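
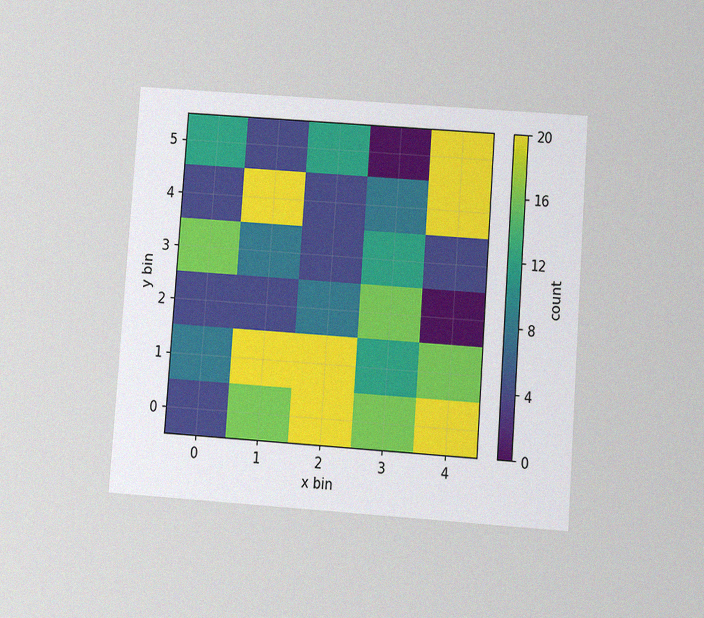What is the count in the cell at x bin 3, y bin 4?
The chart is tilted about 4° clockwise and viewed slightly from below, with some photo noise. Matching the cell (3, 4) against the colorbar gives 8.

8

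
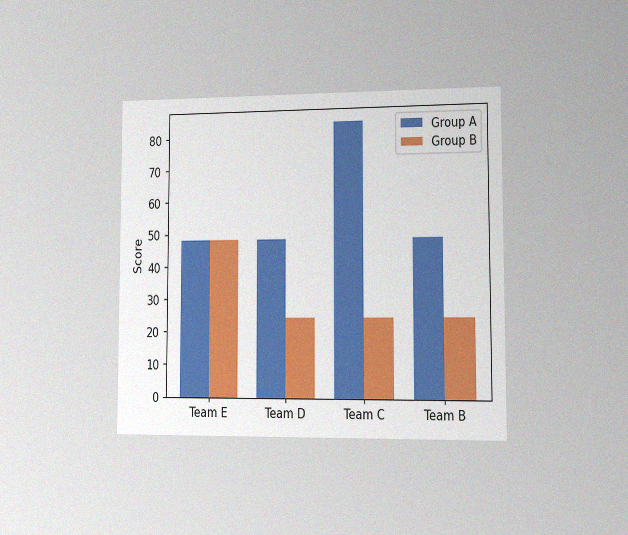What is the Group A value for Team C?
84

The chart is viewed slightly from the right, with some photo noise. The Group A bar at Team C reaches 84 on the y-axis.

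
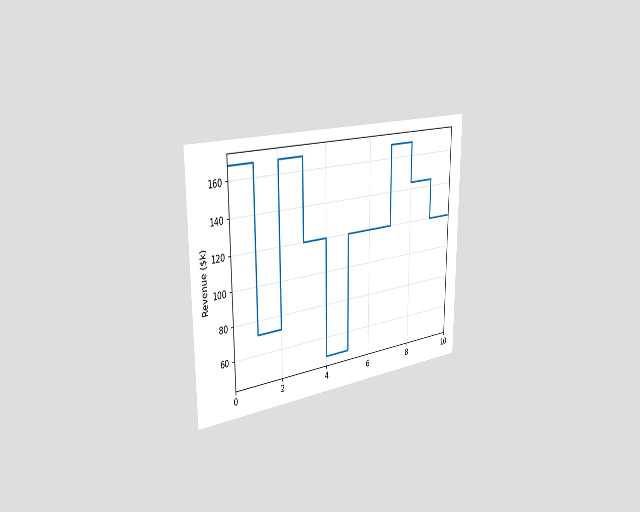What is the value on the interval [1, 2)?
$72k

The chart is viewed slightly from the left. On [1, 2) the step sits at $72k.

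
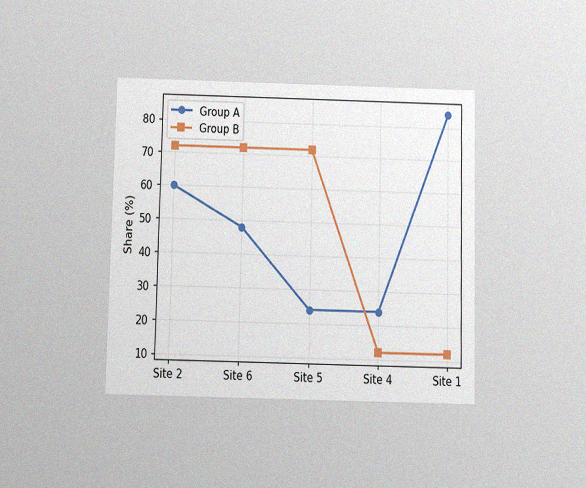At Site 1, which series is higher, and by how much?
The chart is viewed slightly from below, with some photo noise. At Site 1, Group A sits above the other line by 72%.

Group A, by 72%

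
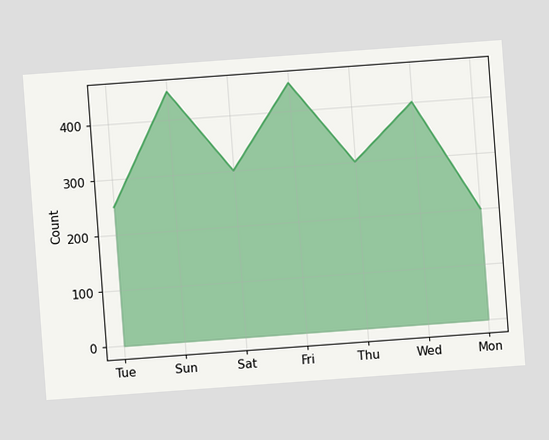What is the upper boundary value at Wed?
The chart is tilted about 4° counter-clockwise. At Wed the upper boundary is at 400.

400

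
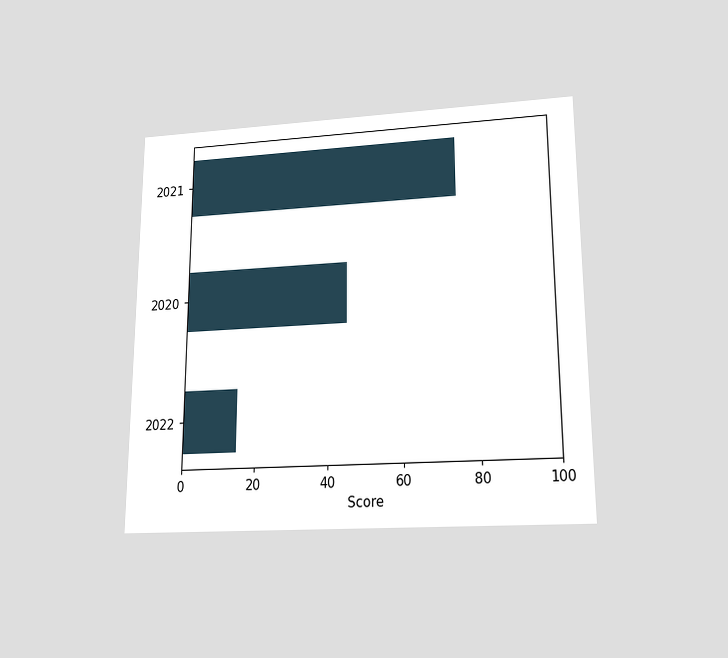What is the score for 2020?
The chart is viewed slightly from below. Reading along the chart's x-axis, the 2020 bar reaches 45.

45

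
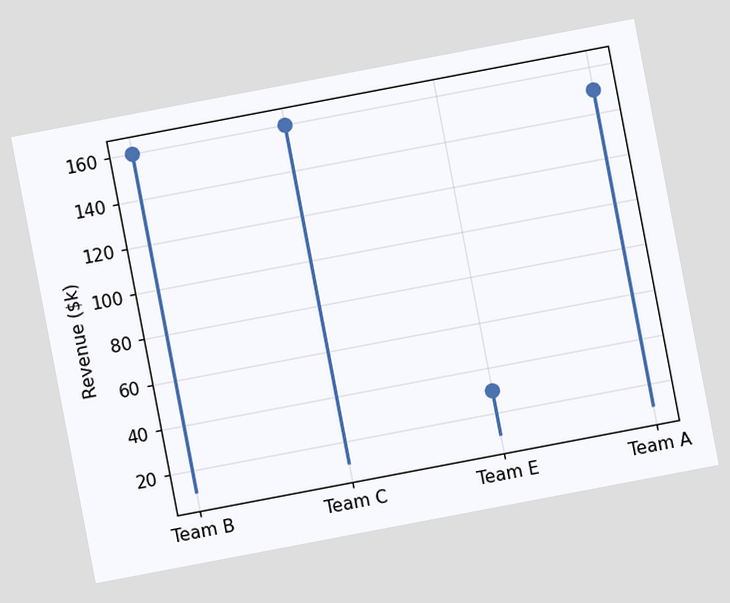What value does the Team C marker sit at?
The chart is tilted about 11° counter-clockwise. The Team C marker sits at $160k.

$160k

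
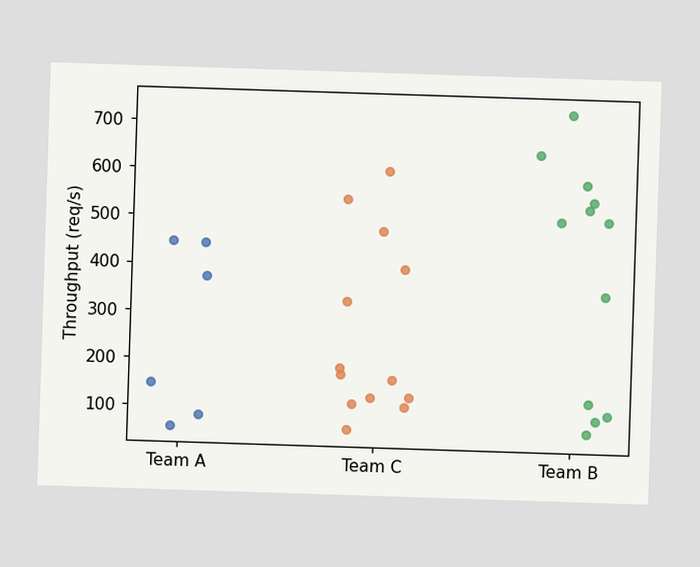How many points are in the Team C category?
13

Counting the markers in the Team C column gives 13.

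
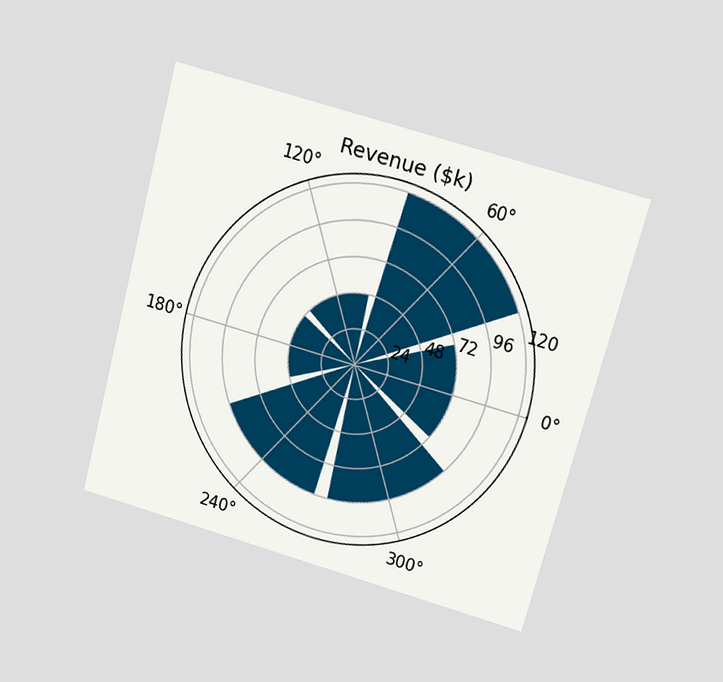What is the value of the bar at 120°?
The chart is tilted about 15° clockwise and viewed at a slight angle. The bar at 120° reaches $48k on the radial axis.

$48k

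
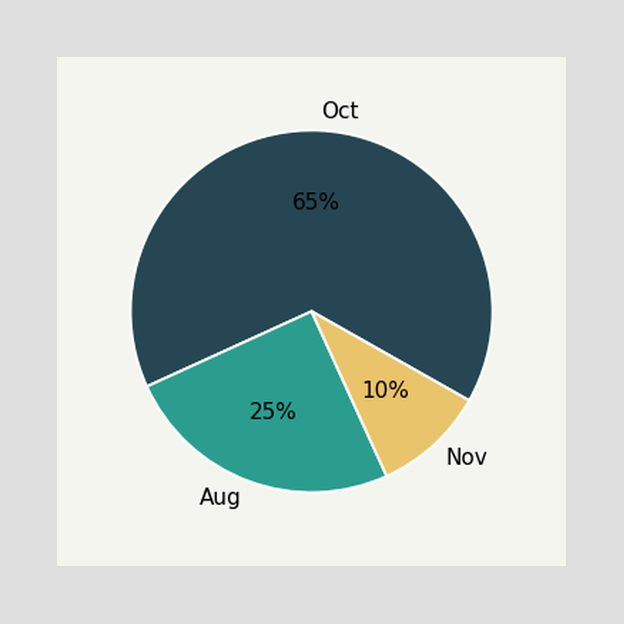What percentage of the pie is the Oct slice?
65%

The Oct slice takes up 65% of the pie.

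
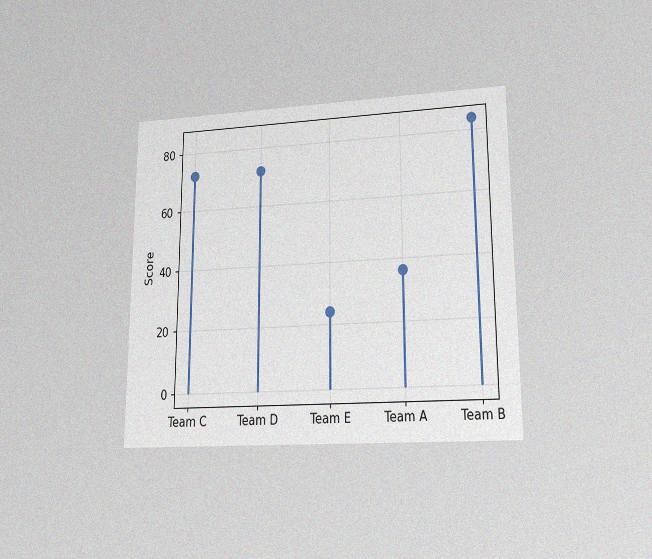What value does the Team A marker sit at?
The chart is viewed at a slight angle, with some photo noise. The Team A marker sits at 36.

36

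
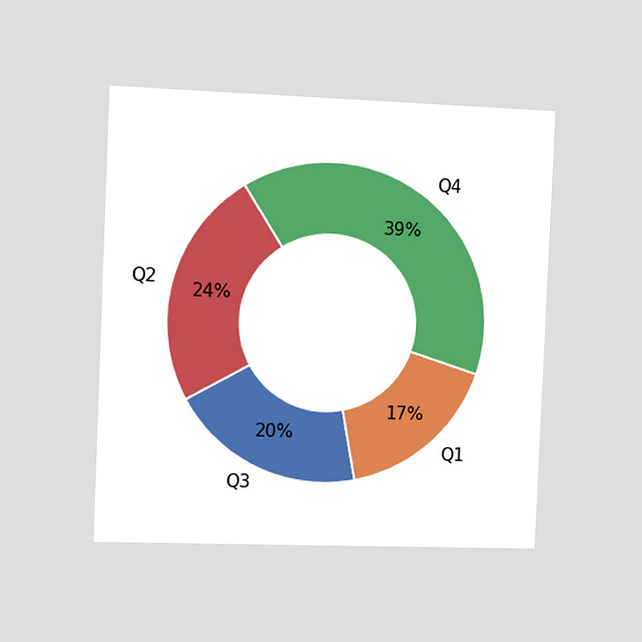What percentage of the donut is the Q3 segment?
The chart is tilted about 2° clockwise and viewed slightly from the left. The Q3 segment takes up 20% of the ring.

20%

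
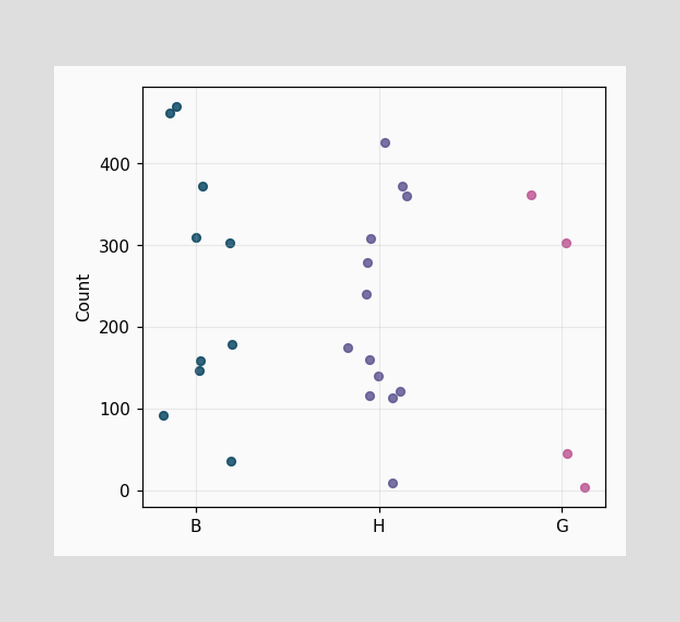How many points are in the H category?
Counting the markers in the H column gives 13.

13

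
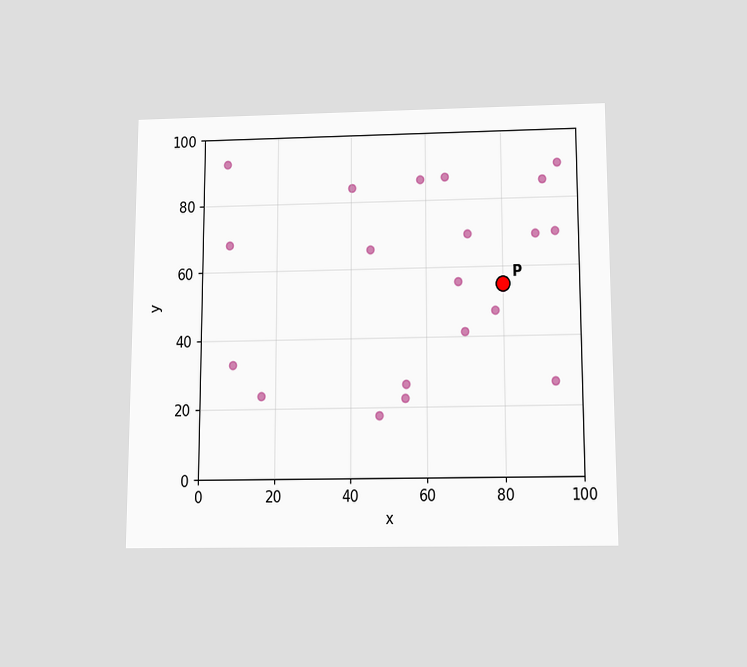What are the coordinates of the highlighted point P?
(80, 55)

The chart is viewed slightly from below. Following the gridlines from P to each axis, P sits at (80, 55).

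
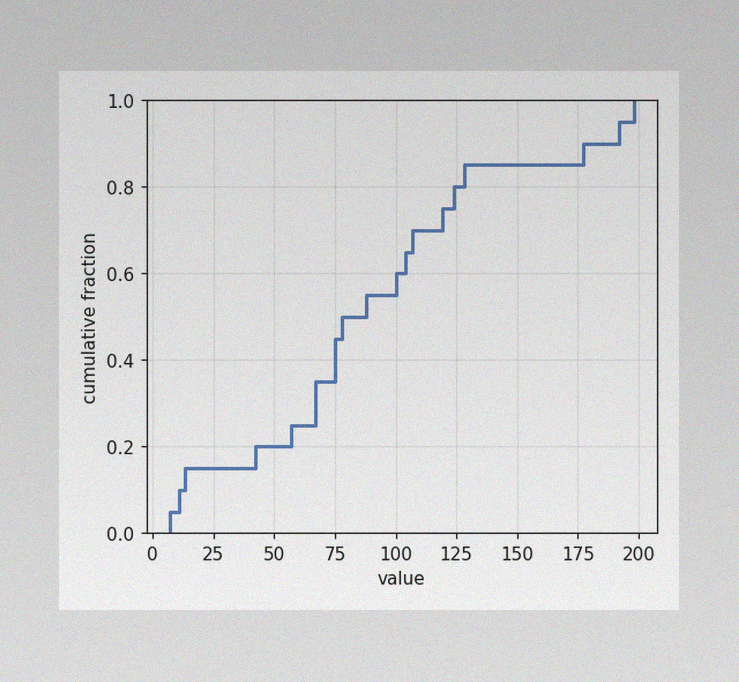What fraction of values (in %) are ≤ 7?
The image has some photo noise and uneven lighting. At x=7 the ECDF step is at 5%.

5%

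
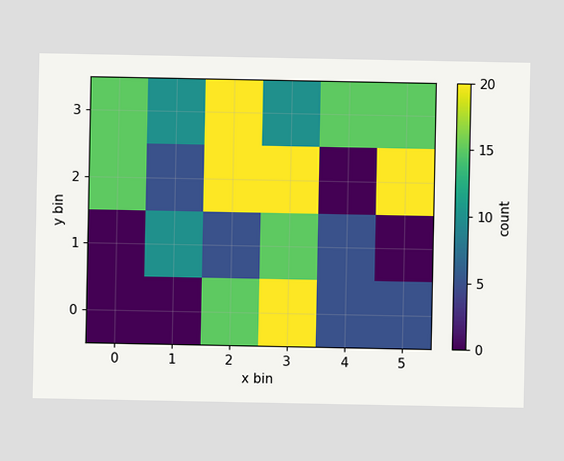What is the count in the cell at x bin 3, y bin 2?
Matching the cell (3, 2) against the colorbar gives 20.

20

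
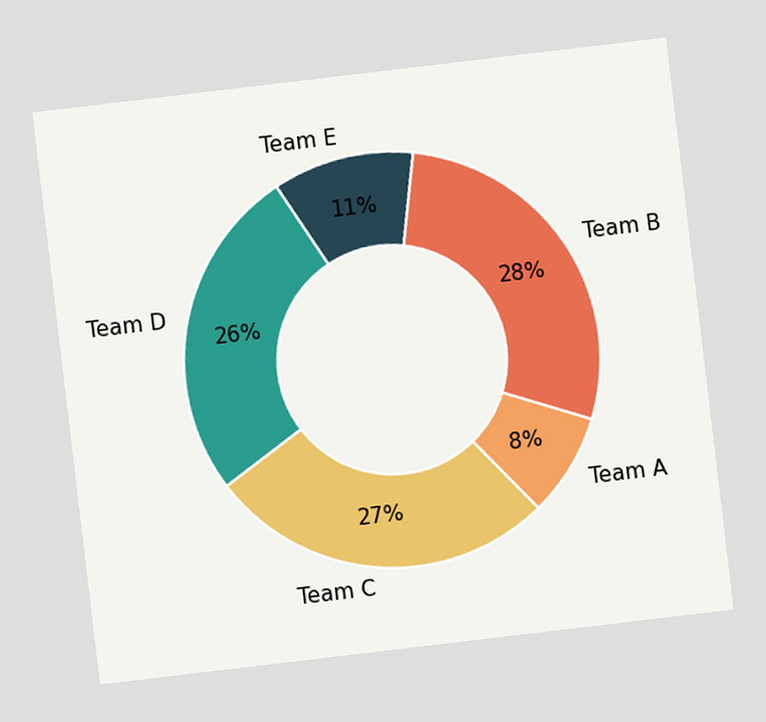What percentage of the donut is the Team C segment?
The chart is tilted about 7° counter-clockwise. The Team C segment takes up 27% of the ring.

27%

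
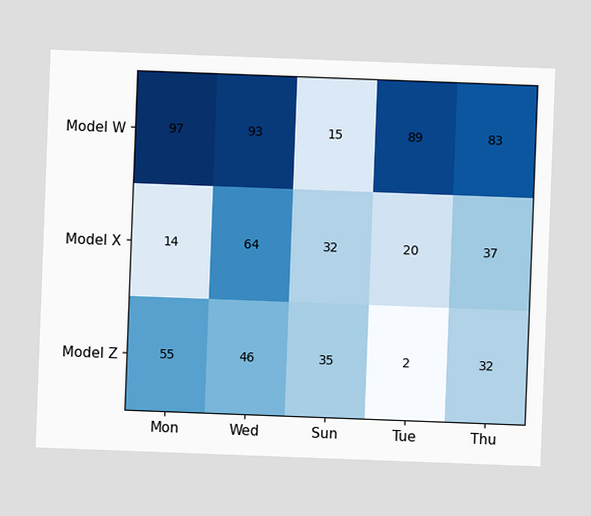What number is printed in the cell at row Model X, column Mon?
The chart is tilted about 2° clockwise. The (Model X, Mon) cell reads 14.

14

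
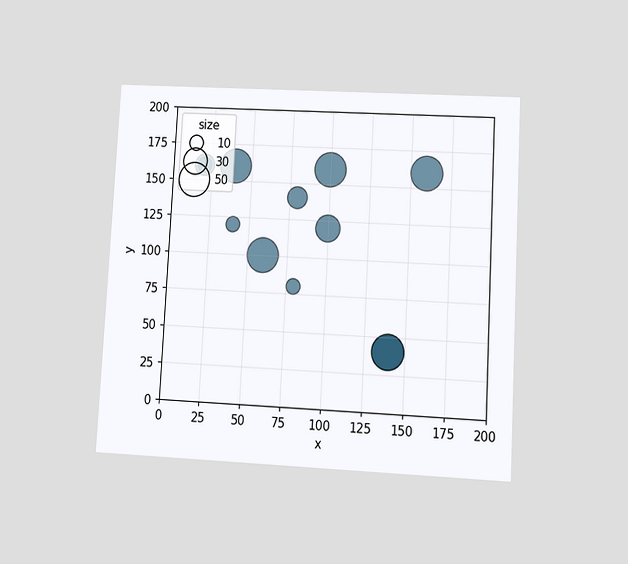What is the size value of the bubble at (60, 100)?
50

The chart is tilted about 3° clockwise and viewed at a slight angle. Matching the bubble at (60, 100) against the size legend gives 50.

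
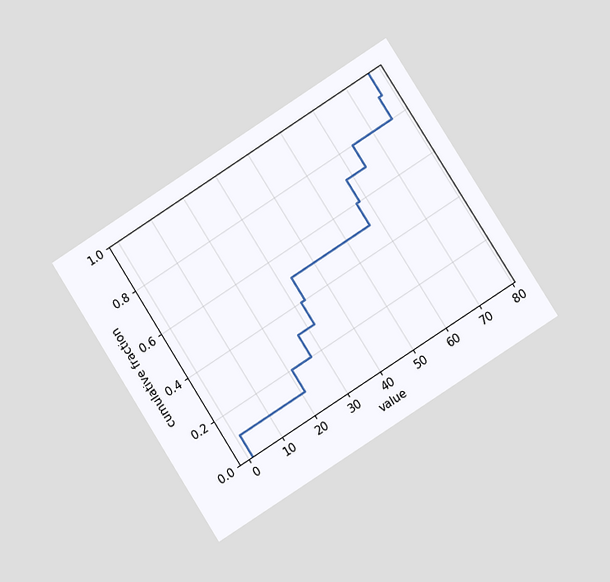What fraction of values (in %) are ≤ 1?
10%

The chart is tilted about 33° counter-clockwise and viewed at a slight angle. At x=1 the ECDF step is at 10%.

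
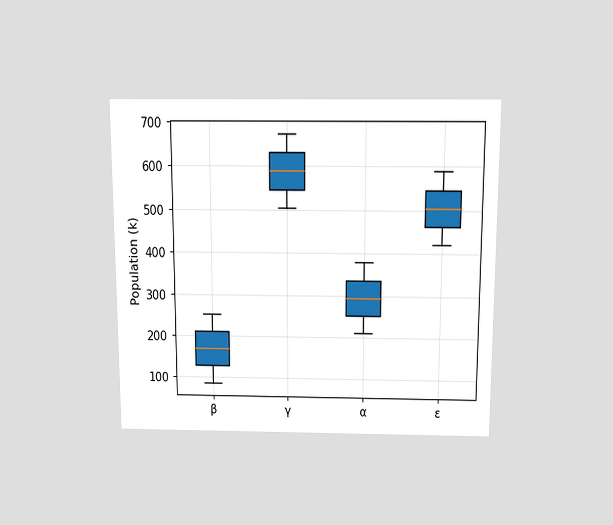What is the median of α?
The chart is viewed slightly from above. The median line in the α box sits at 294k.

294k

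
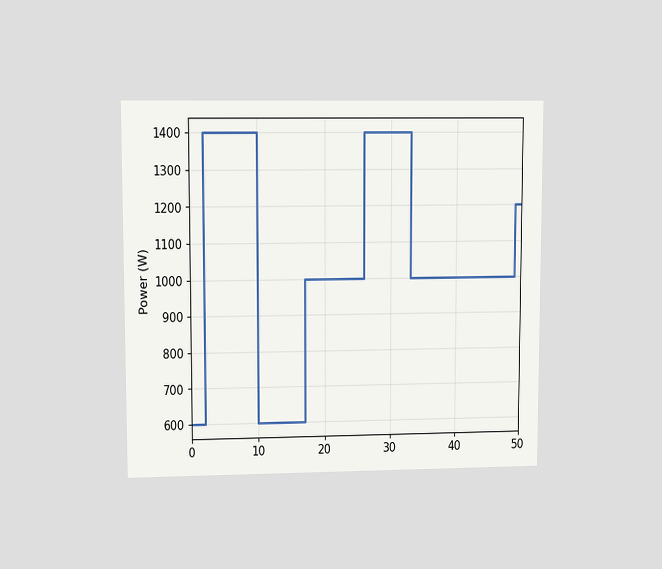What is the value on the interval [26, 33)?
1400W

The chart is viewed at a slight angle. On [26, 33) the step sits at 1400W.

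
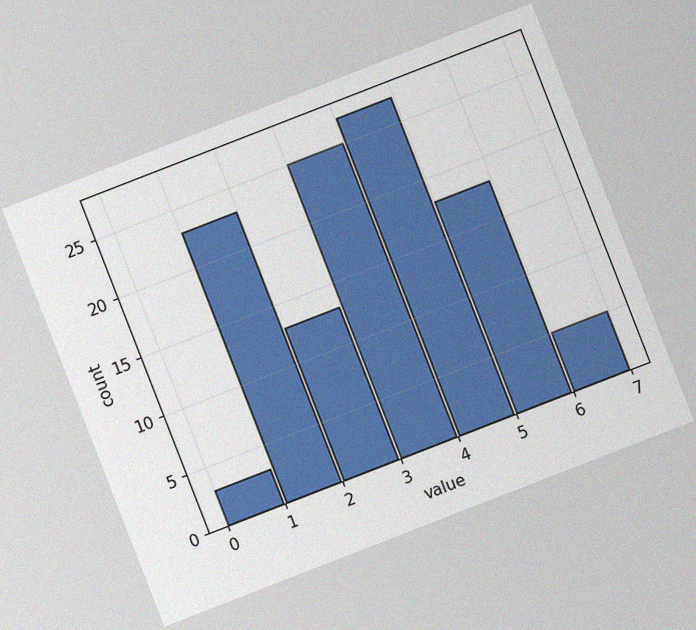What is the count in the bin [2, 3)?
The chart is tilted about 21° counter-clockwise, with some photo noise. The [2, 3) bin has height 13.

13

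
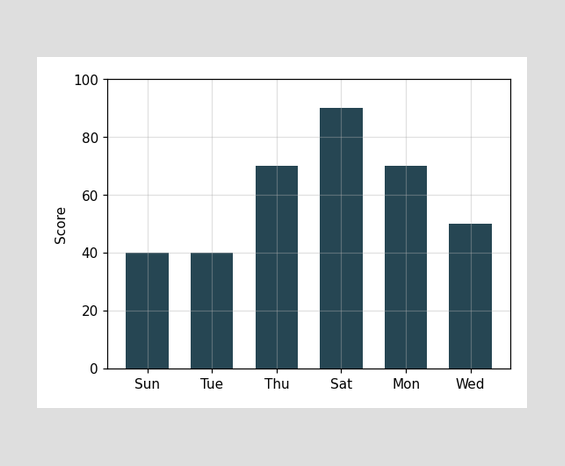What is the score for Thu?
70

Reading along the chart's y-axis, the Thu bar reaches 70.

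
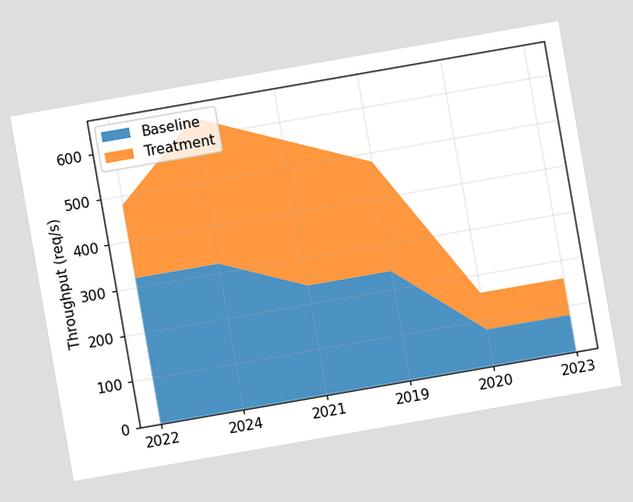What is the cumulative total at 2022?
480req/s

The chart is tilted about 10° counter-clockwise. The stacked total at 2022 reaches 480req/s.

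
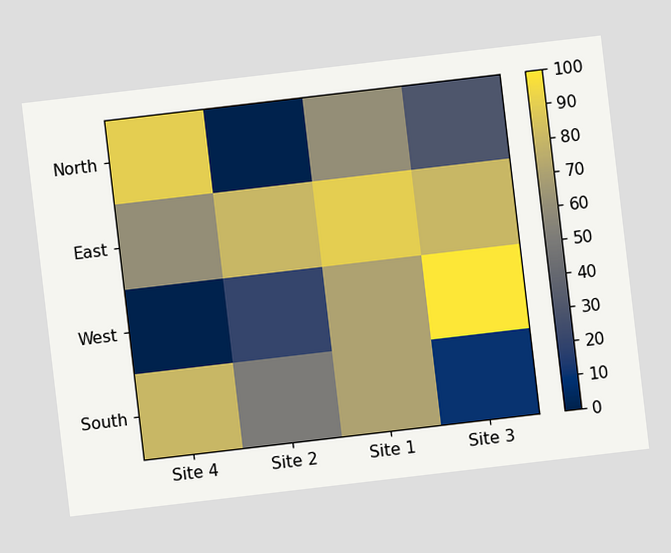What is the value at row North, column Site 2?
0

The chart is tilted about 7° counter-clockwise. Matching cell (North, Site 2) against the colorbar gives 0.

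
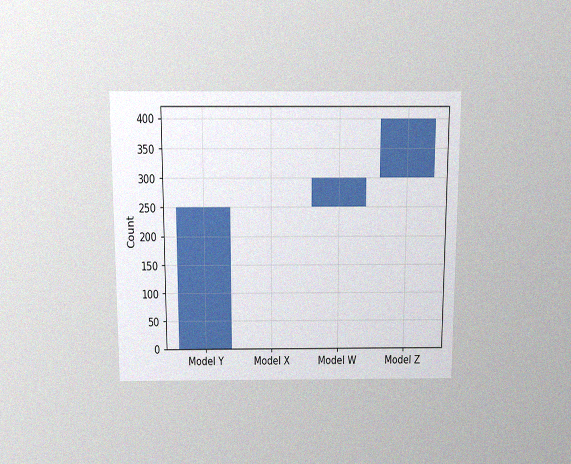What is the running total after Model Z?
400

The chart is viewed slightly from above, with some photo noise. After Model Z the running total reaches 400.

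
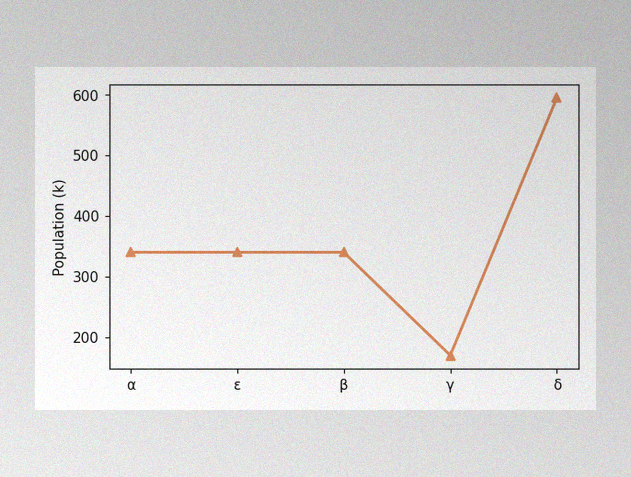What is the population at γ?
170k

The image has some photo noise and uneven lighting. At γ, the line is at 170k.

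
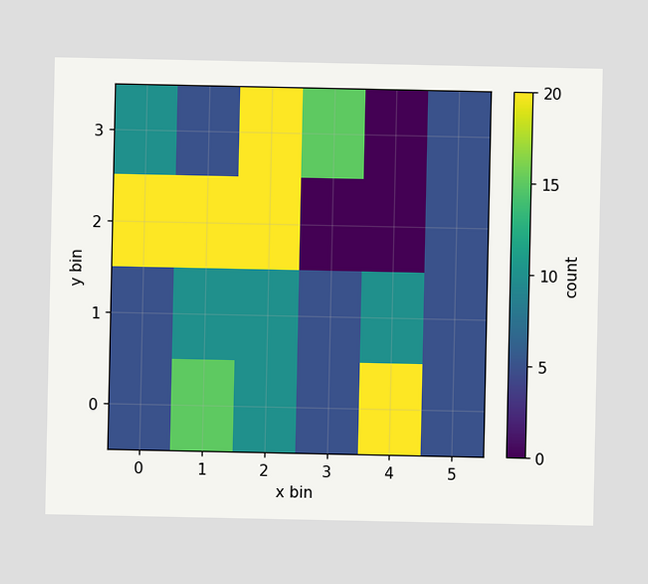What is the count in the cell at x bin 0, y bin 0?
5

Matching the cell (0, 0) against the colorbar gives 5.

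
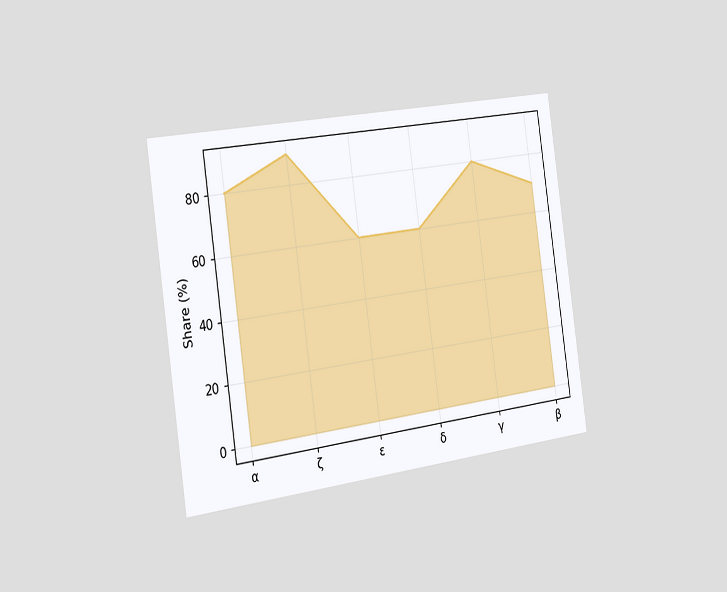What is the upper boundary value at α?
80%

The chart is tilted about 8° counter-clockwise and viewed slightly from the left. At α the upper boundary is at 80%.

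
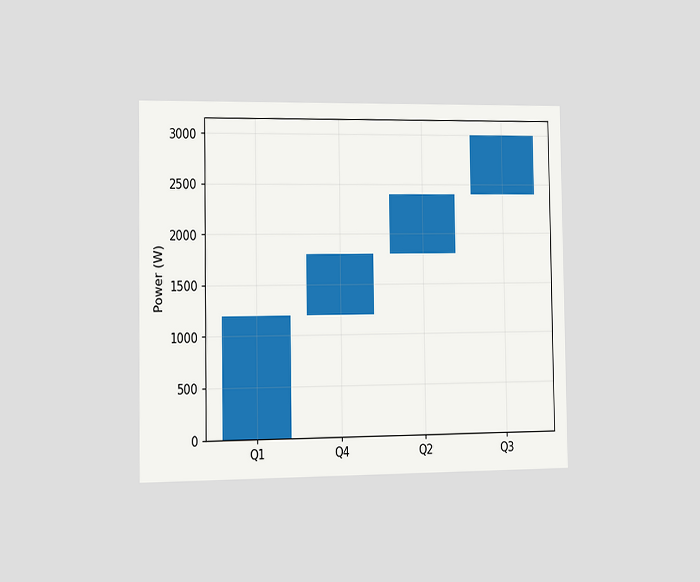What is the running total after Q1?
The chart is viewed slightly from the left. After Q1 the running total reaches 1200W.

1200W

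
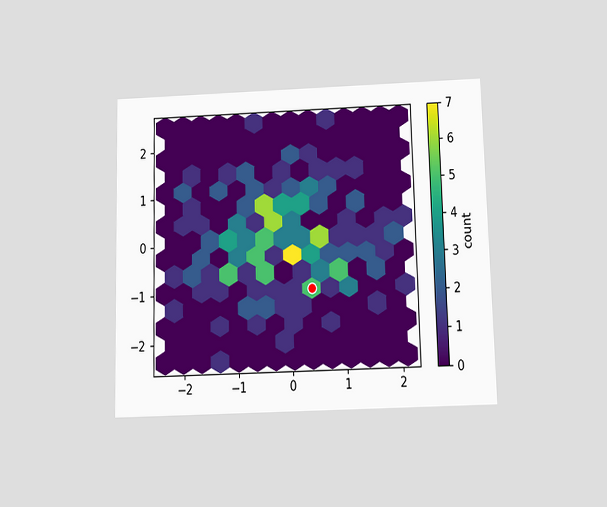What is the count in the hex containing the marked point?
5

The chart is viewed slightly from below. The marked hex reads 5 on the colorbar.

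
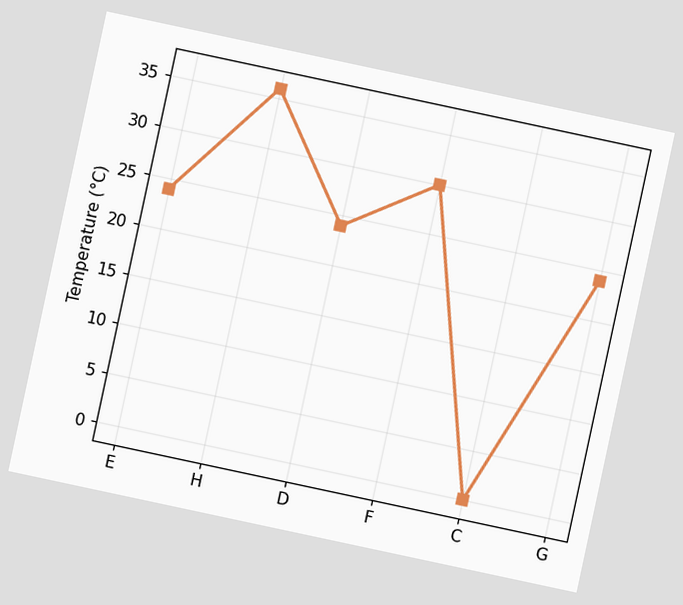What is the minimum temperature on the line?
0°C

The chart is tilted about 12° clockwise. The lowest point is at C, and reading across to the y-axis gives 0°C.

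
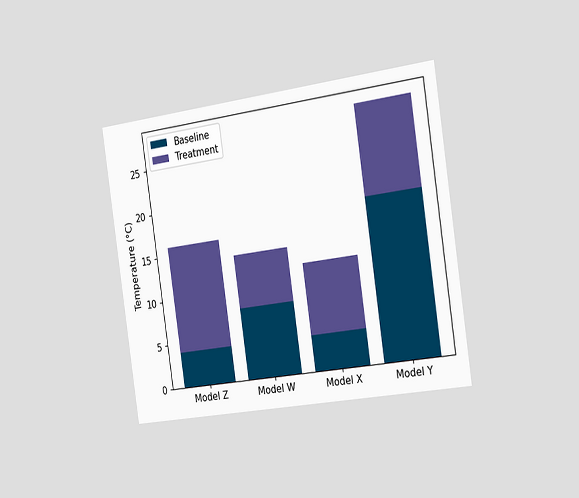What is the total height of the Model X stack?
The chart is tilted about 8° counter-clockwise and viewed slightly from the right. The Model X stack's top reaches 12°C on the y-axis.

12°C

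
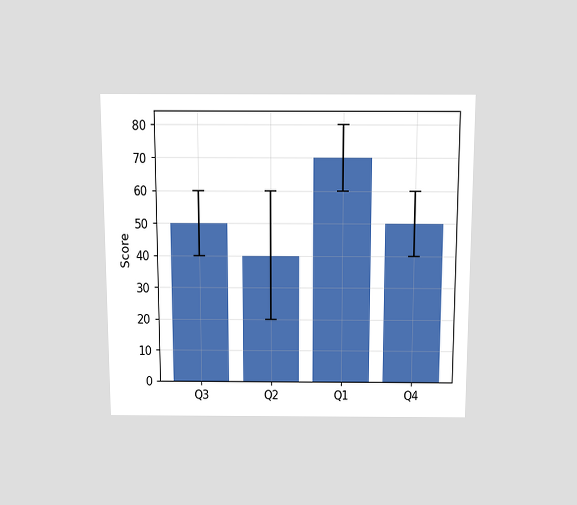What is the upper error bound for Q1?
The chart is viewed slightly from above. The Q1 bar's upper whisker reaches 80.

80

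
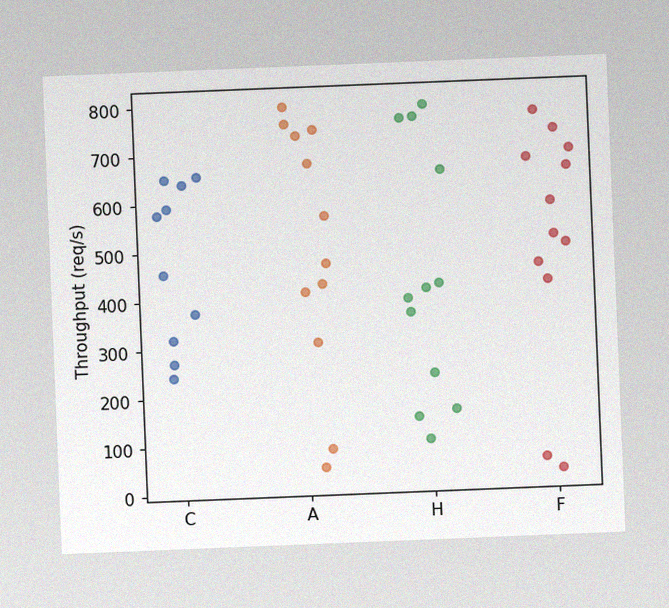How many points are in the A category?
12

The chart is tilted about 2° counter-clockwise, with some photo noise. Counting the markers in the A column gives 12.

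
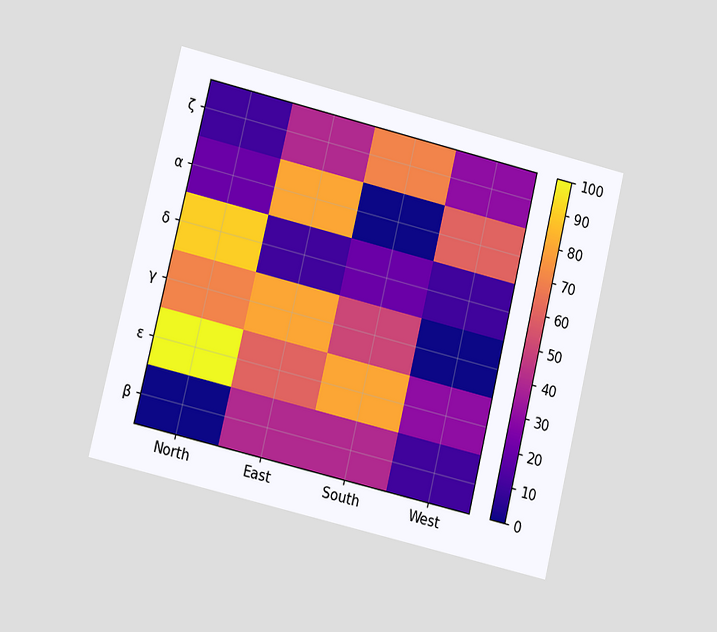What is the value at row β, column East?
The chart is tilted about 13° clockwise and viewed at a slight angle. Matching cell (β, East) against the colorbar gives 40.

40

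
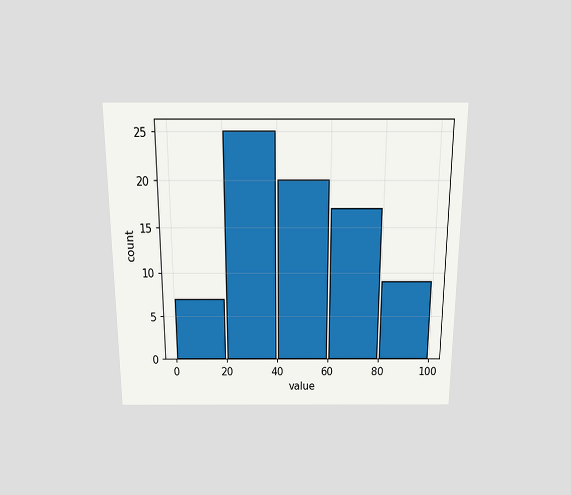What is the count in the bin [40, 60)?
20

The chart is viewed slightly from above. The [40, 60) bin has height 20.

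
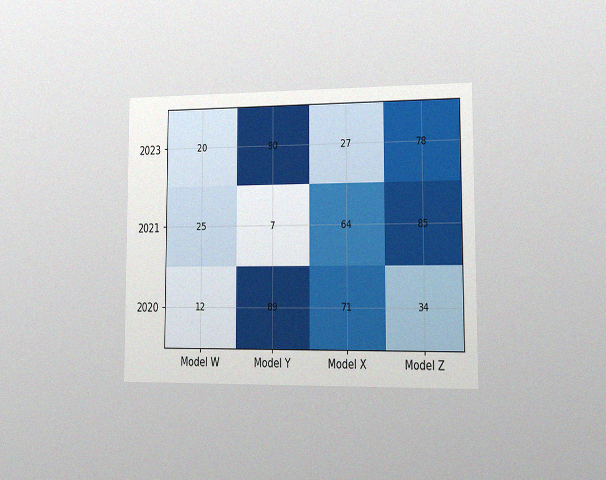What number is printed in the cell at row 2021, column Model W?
25

The chart is viewed slightly from the right, with some photo noise. The (2021, Model W) cell reads 25.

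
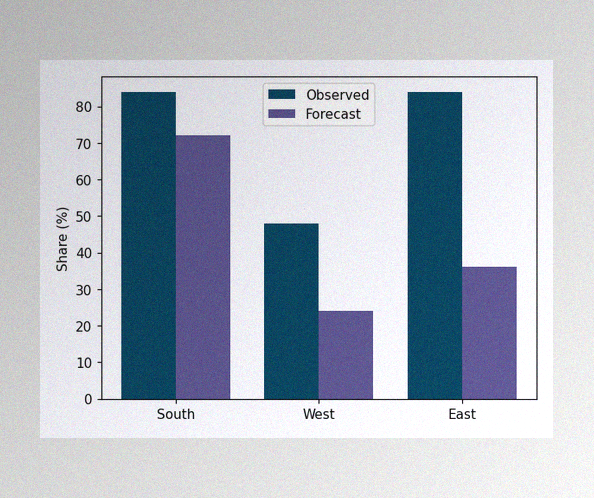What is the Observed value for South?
The image has some photo noise and uneven lighting. The Observed bar at South reaches 84% on the y-axis.

84%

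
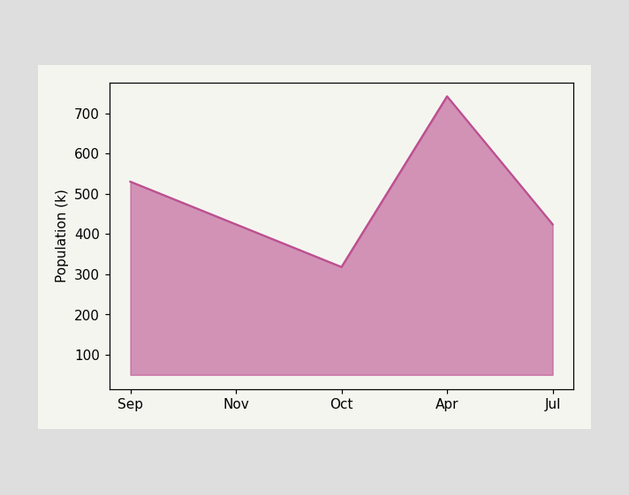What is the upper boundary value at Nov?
424k

At Nov the upper boundary is at 424k.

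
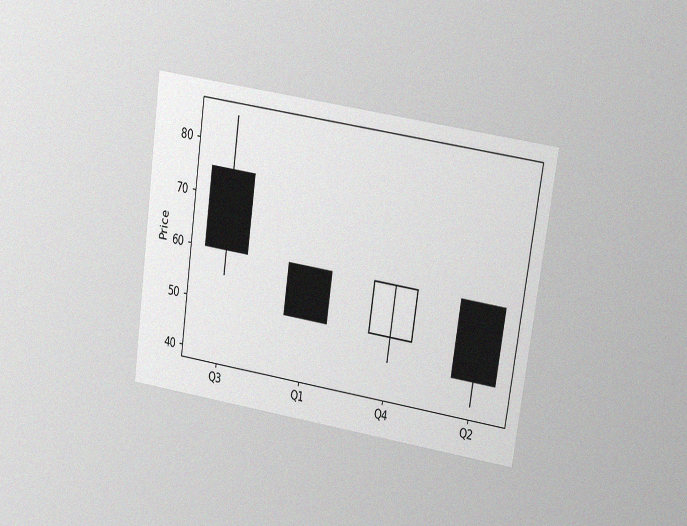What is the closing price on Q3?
60

The chart is tilted about 8° clockwise and viewed at a slight angle, with some photo noise. The Q3 candle closes at 60.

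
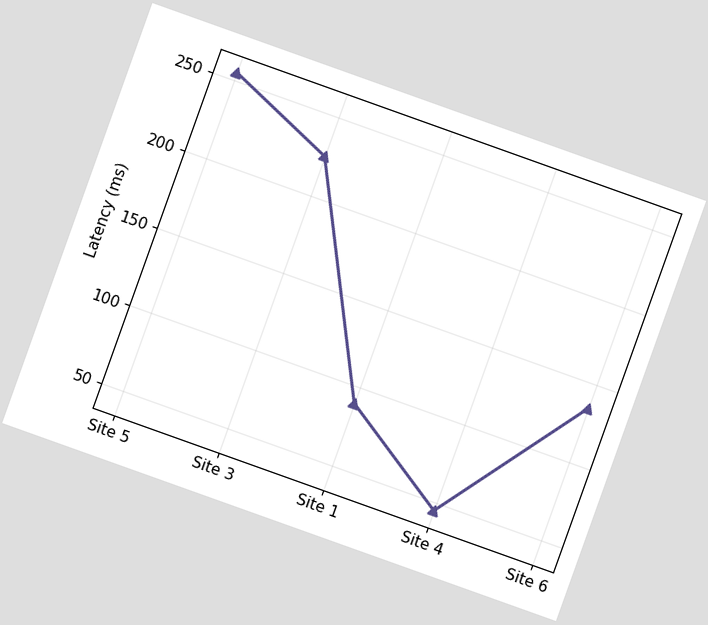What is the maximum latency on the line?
255ms

The chart is tilted about 20° clockwise. The highest point is at Site 5, and reading across to the y-axis gives 255ms.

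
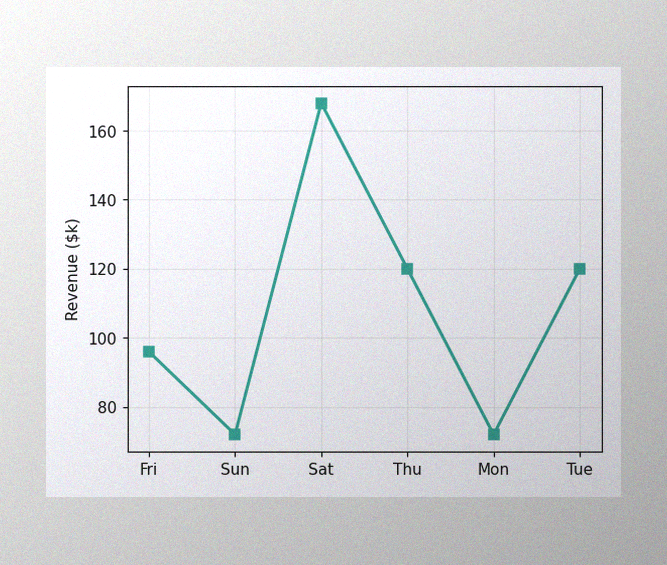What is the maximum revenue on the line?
$168k

The image has some photo noise and uneven lighting. The highest point is at Sat, and reading across to the y-axis gives $168k.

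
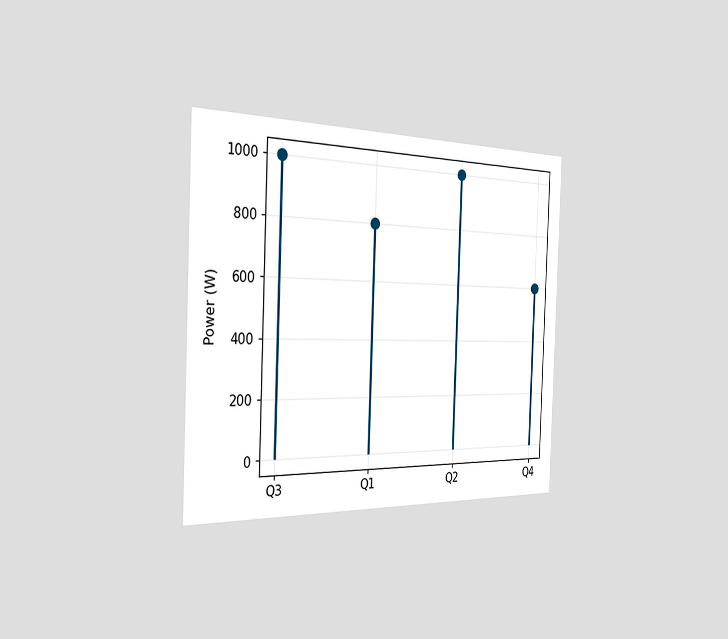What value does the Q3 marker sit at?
1000W

The chart is tilted about 2° clockwise and viewed slightly from the left. The Q3 marker sits at 1000W.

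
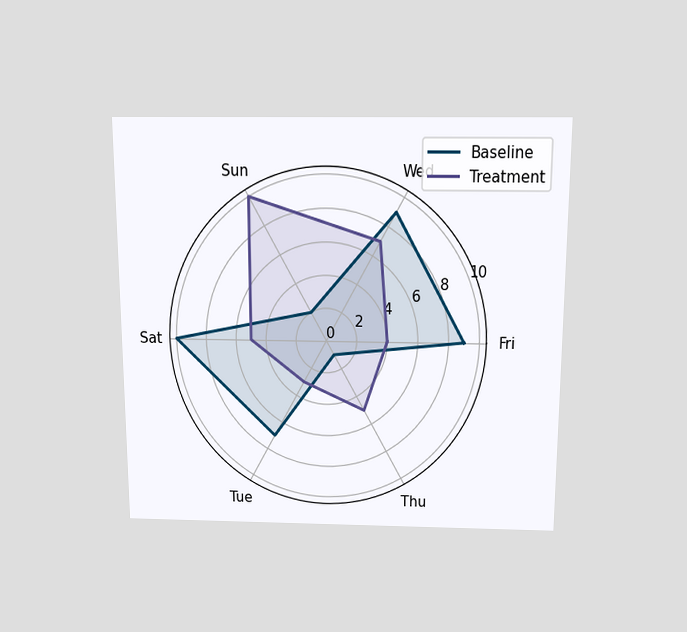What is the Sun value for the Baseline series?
The chart is viewed slightly from above. On the Sun axis, Baseline reaches 2.

2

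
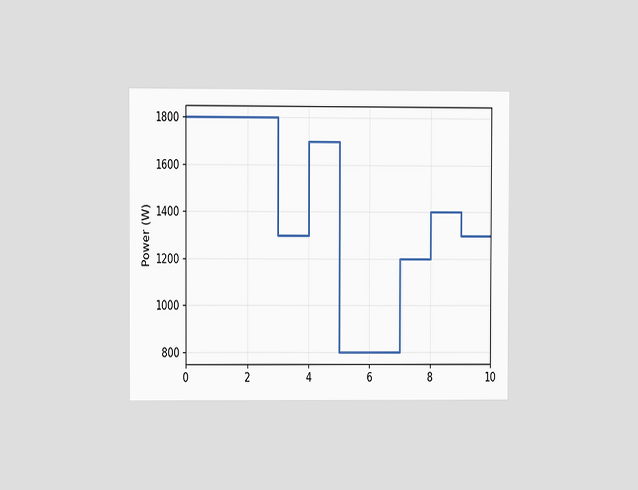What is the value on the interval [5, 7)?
800W

The chart is viewed at a slight angle. On [5, 7) the step sits at 800W.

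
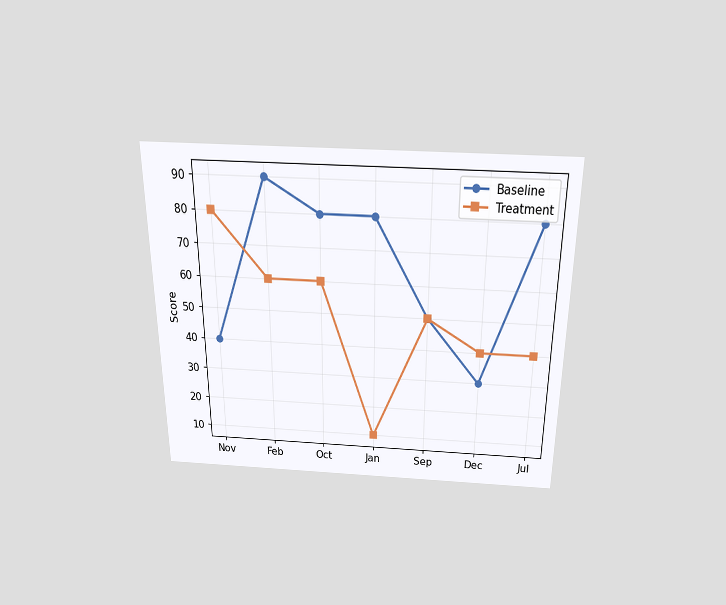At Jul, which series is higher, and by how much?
Baseline, by 40

The chart is viewed slightly from above. At Jul, Baseline sits above the other line by 40.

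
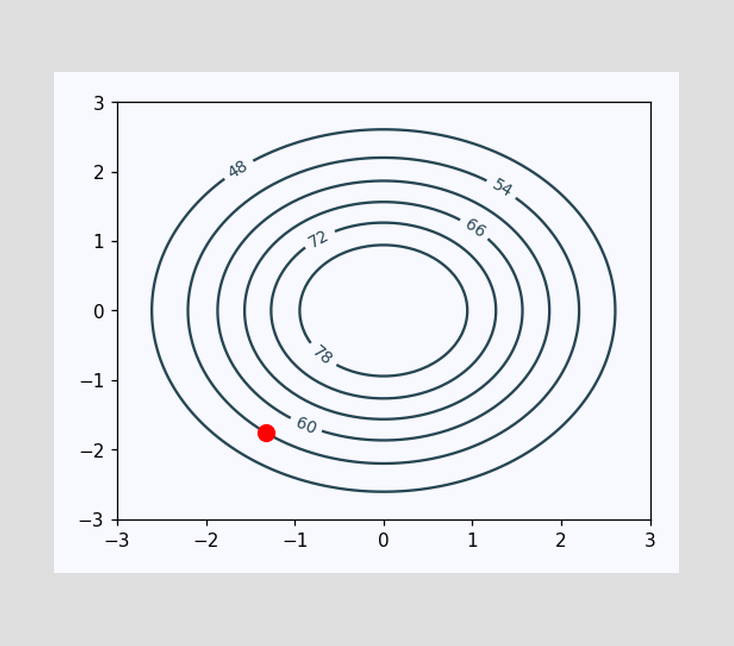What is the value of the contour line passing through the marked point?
54

The marked point sits on the contour labelled 54.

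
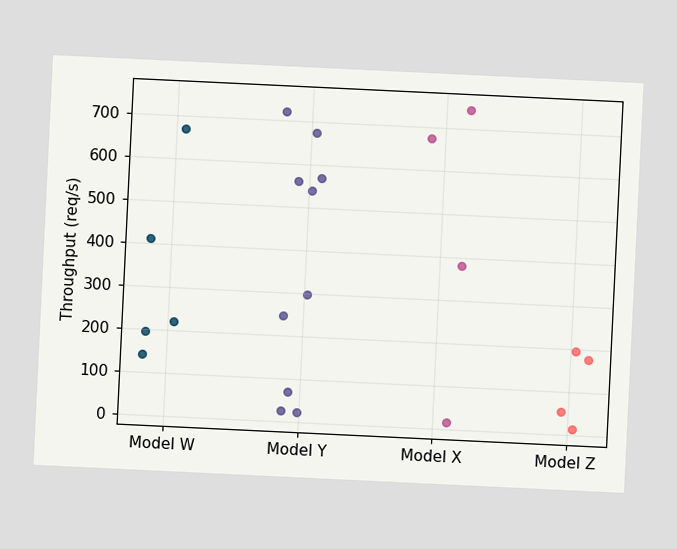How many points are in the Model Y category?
10

The chart is tilted about 3° clockwise. Counting the markers in the Model Y column gives 10.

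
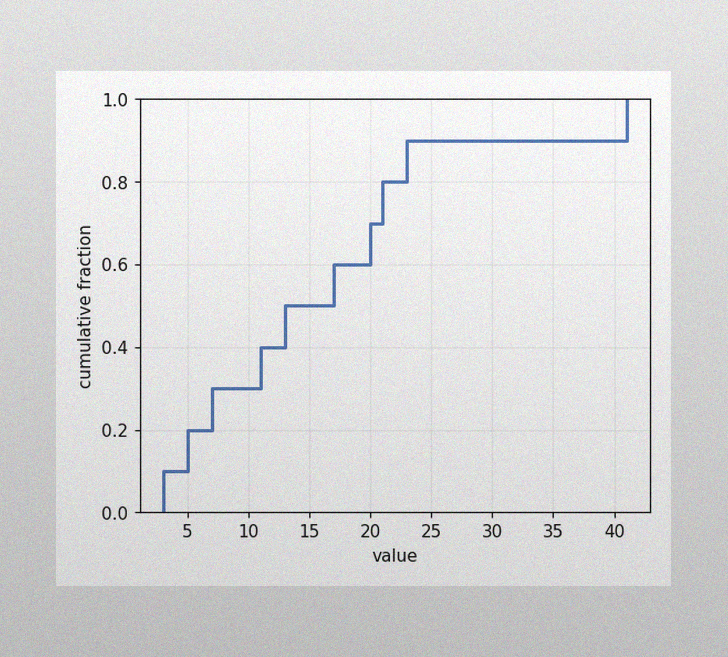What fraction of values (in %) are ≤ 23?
90%

The image has some photo noise and uneven lighting. At x=23 the ECDF step is at 90%.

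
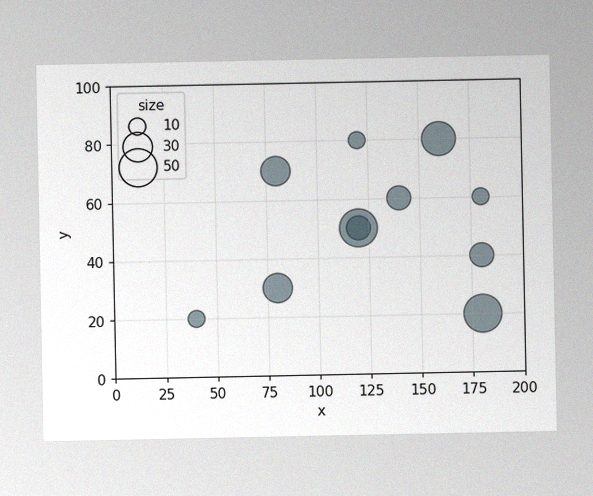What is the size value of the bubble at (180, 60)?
10

The image has some photo noise and uneven lighting. Matching the bubble at (180, 60) against the size legend gives 10.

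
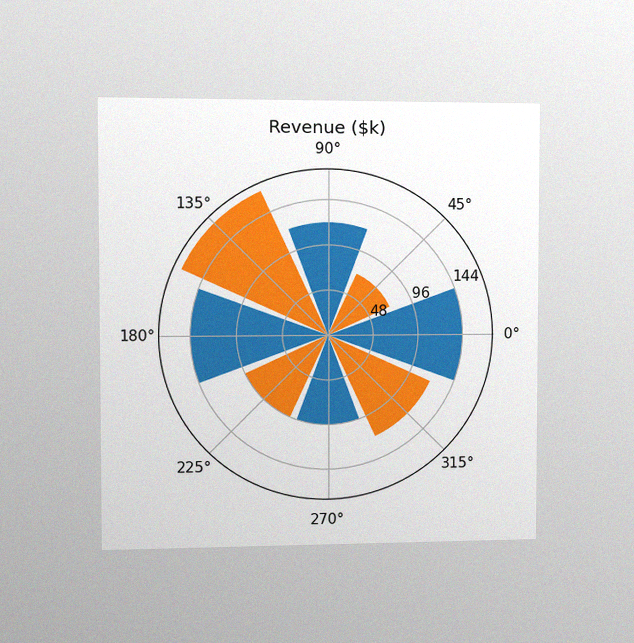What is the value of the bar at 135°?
$168k

The chart is viewed slightly from the left, with some photo noise. The bar at 135° reaches $168k on the radial axis.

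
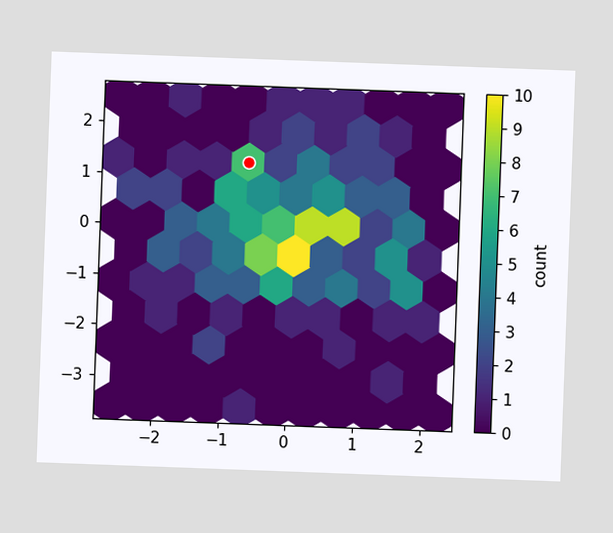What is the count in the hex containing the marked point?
7

The chart is tilted about 2° clockwise. The marked hex reads 7 on the colorbar.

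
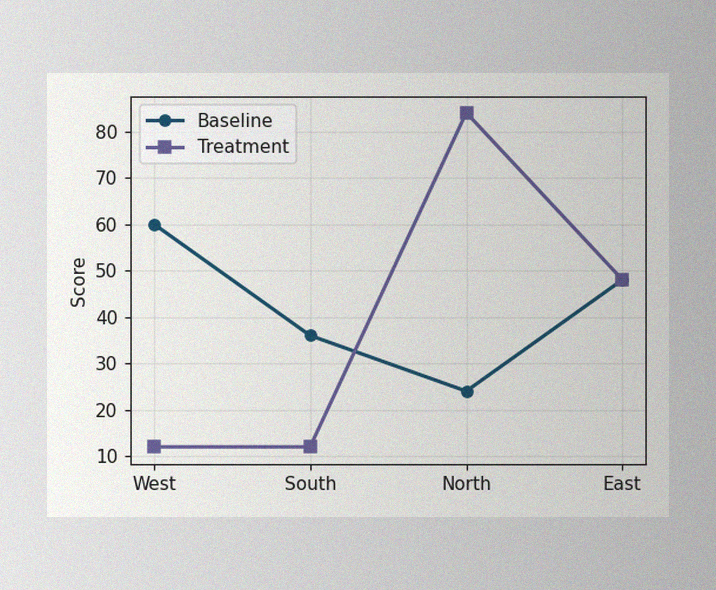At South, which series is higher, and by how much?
The image has some photo noise and uneven lighting. At South, Baseline sits above the other line by 24.

Baseline, by 24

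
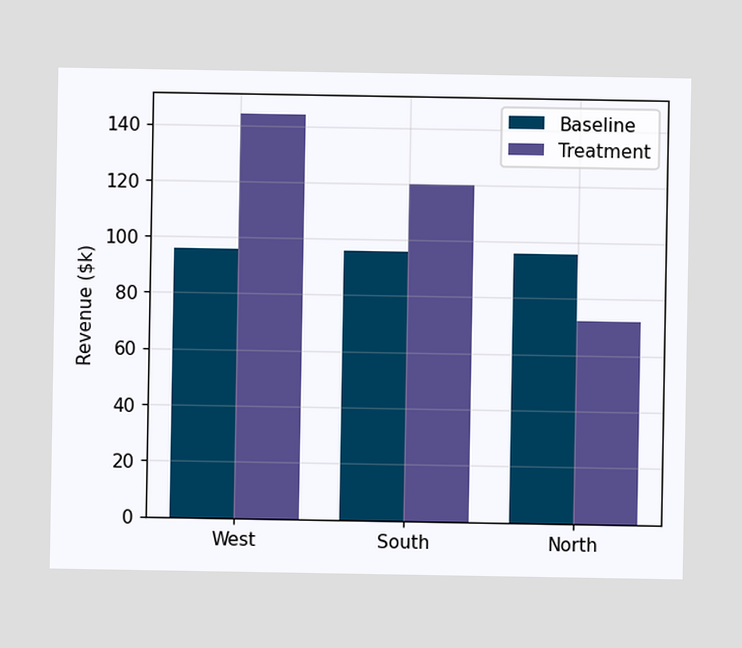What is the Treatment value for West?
$144k

The Treatment bar at West reaches $144k on the y-axis.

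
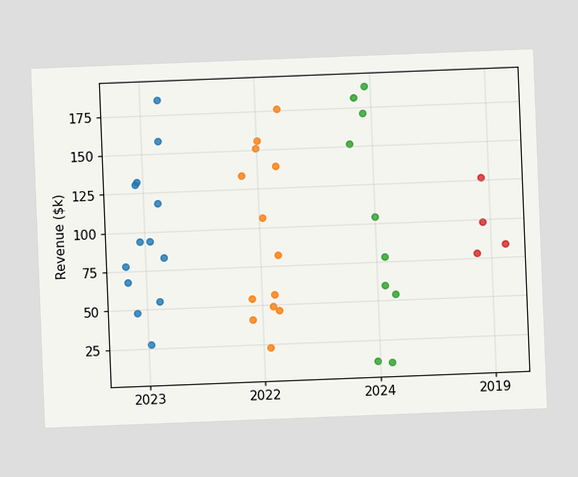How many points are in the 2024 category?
The chart is tilted about 2° counter-clockwise. Counting the markers in the 2024 column gives 10.

10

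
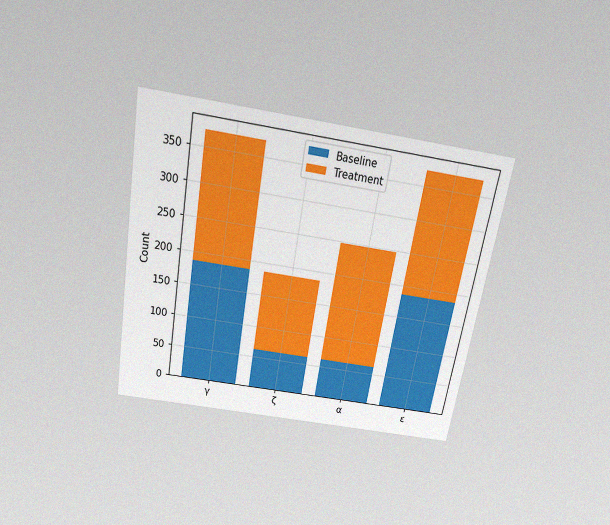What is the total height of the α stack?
248

The chart is tilted about 10° clockwise and viewed slightly from above, with some photo noise. The α stack's top reaches 248 on the y-axis.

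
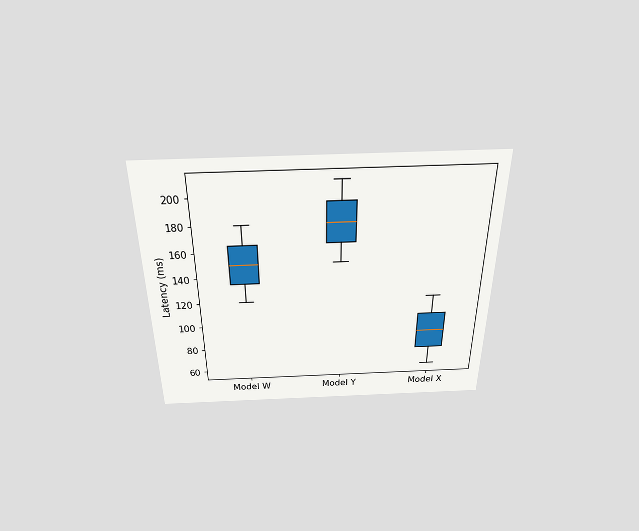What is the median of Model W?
150ms

The chart is viewed slightly from above. The median line in the Model W box sits at 150ms.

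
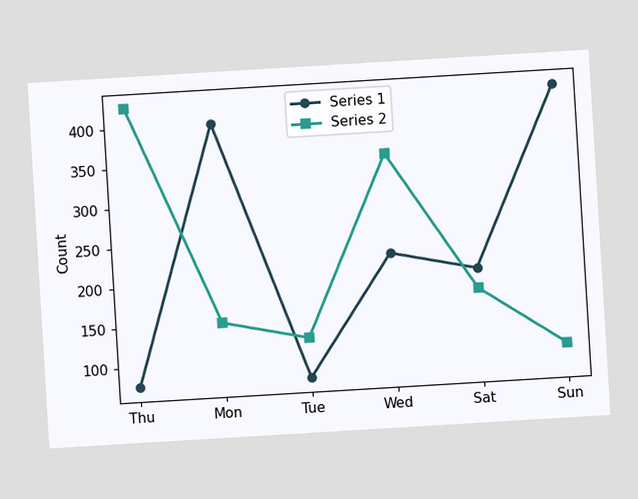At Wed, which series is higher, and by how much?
Series 2, by 125

The chart is tilted about 3° counter-clockwise. At Wed, Series 2 sits above the other line by 125.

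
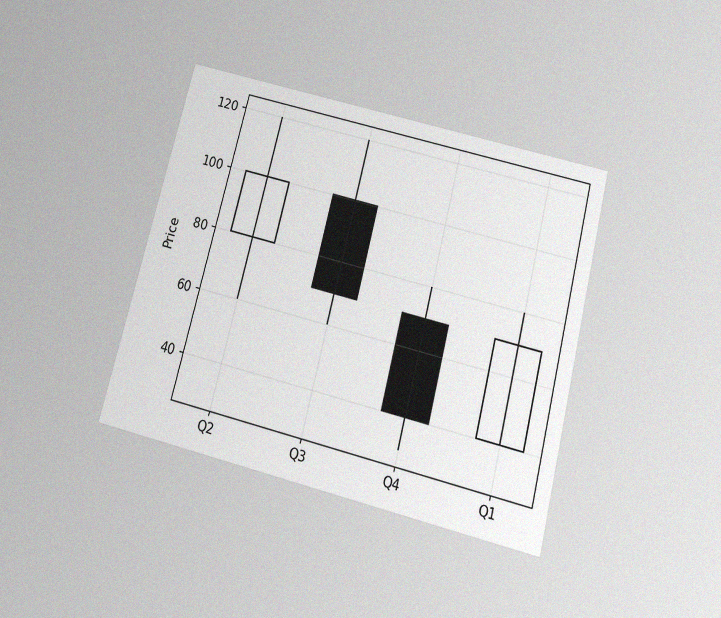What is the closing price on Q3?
The chart is tilted about 14° clockwise and viewed slightly from below, with some photo noise. The Q3 candle closes at 70.

70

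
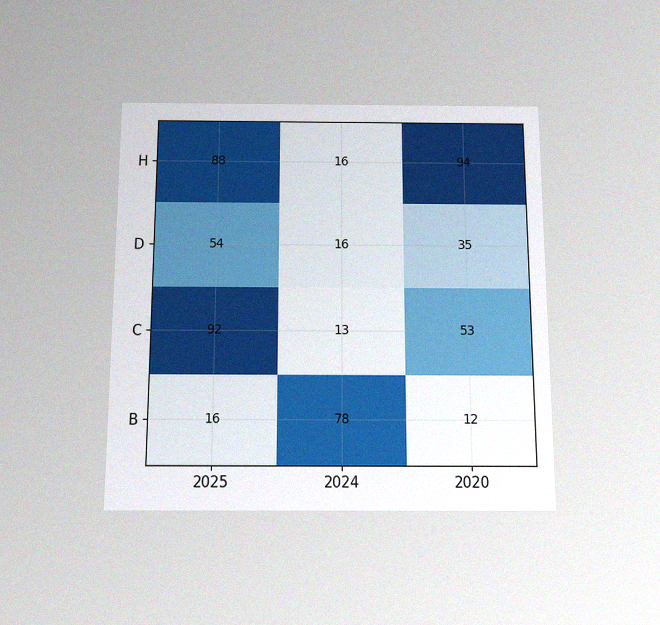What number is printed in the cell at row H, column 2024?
The chart is viewed slightly from below, with some photo noise. The (H, 2024) cell reads 16.

16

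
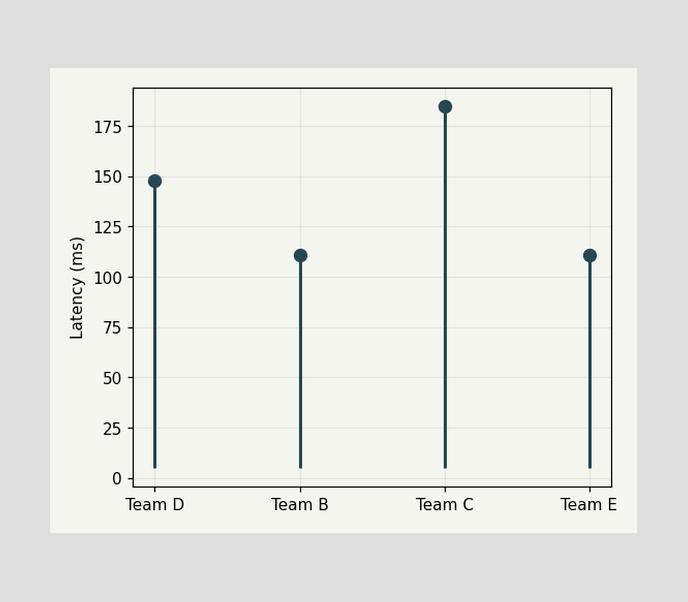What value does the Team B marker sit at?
The Team B marker sits at 111ms.

111ms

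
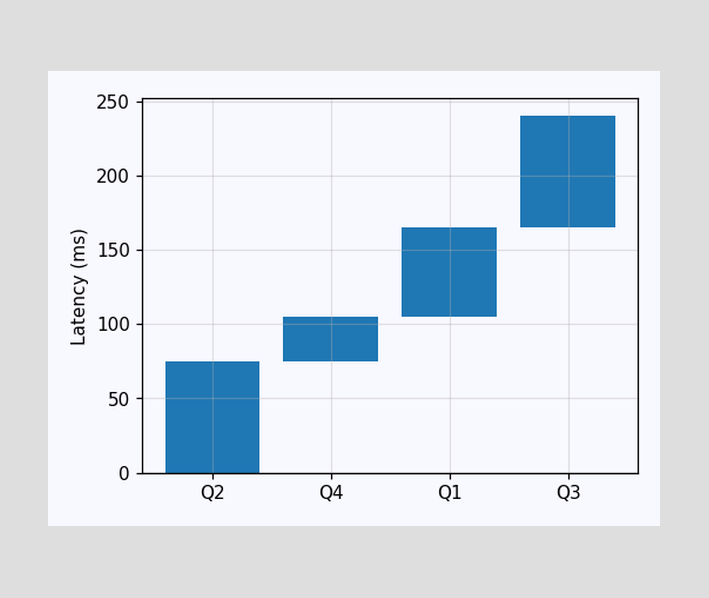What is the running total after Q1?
After Q1 the running total reaches 165ms.

165ms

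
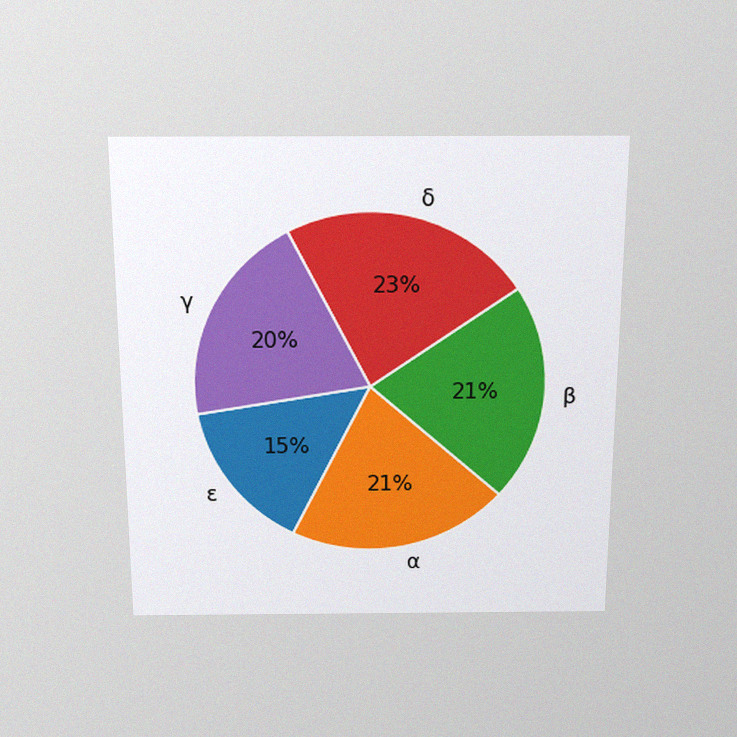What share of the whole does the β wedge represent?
21%

The chart is viewed slightly from above, with some photo noise. The β slice takes up 21% of the pie.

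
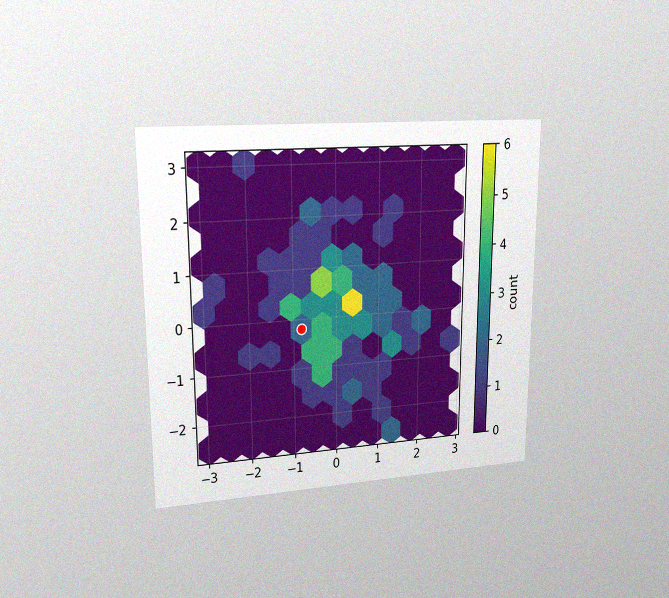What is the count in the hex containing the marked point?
2

The chart is viewed at a slight angle, with some photo noise. The marked hex reads 2 on the colorbar.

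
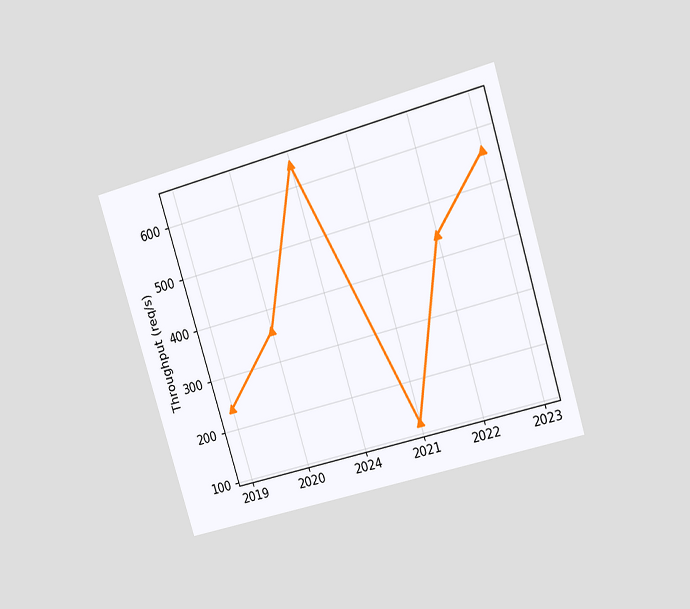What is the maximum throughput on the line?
640req/s

The chart is tilted about 17° counter-clockwise and viewed at a slight angle. The highest point is at 2024, and reading across to the y-axis gives 640req/s.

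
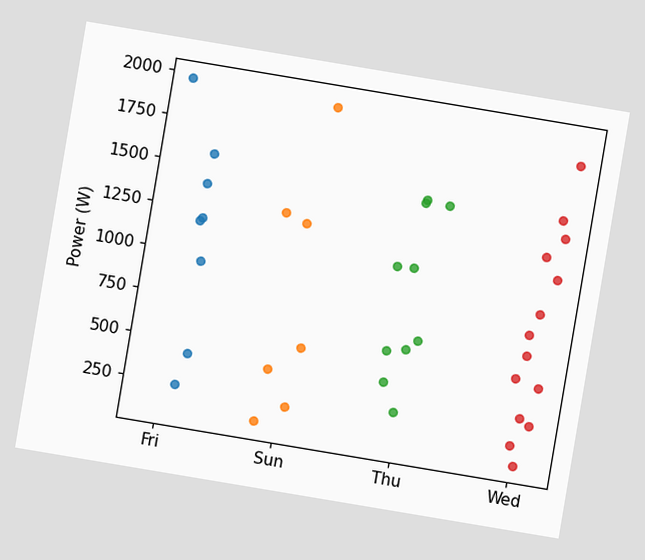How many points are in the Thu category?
10

The chart is tilted about 10° clockwise. Counting the markers in the Thu column gives 10.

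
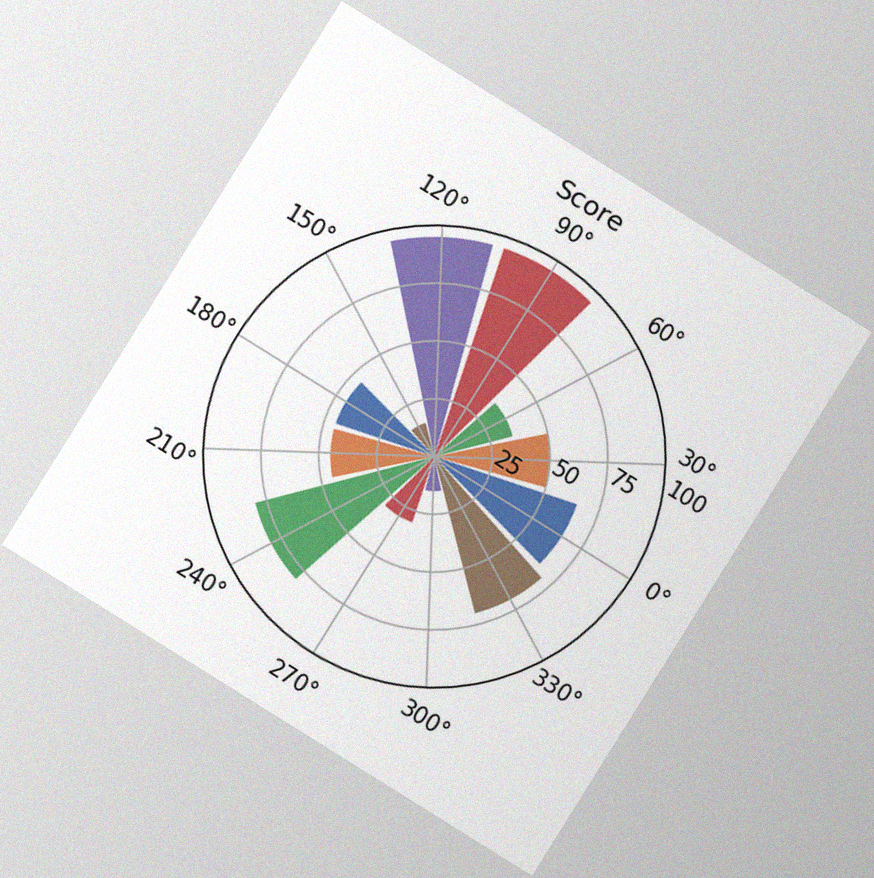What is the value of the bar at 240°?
The chart is tilted about 32° clockwise, with some photo noise. The bar at 240° reaches 80 on the radial axis.

80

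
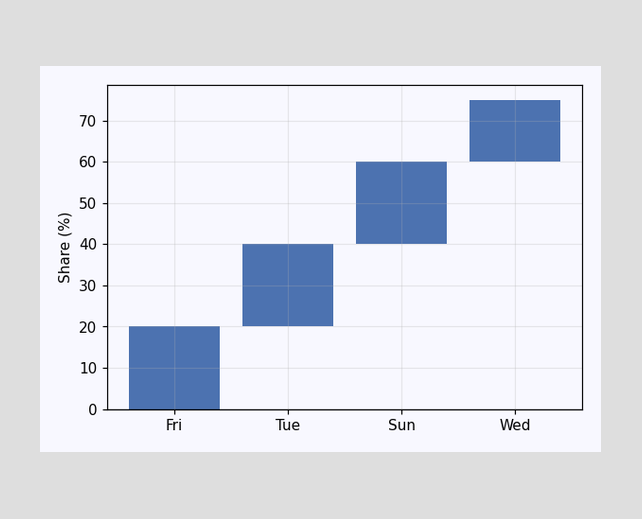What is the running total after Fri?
After Fri the running total reaches 20%.

20%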